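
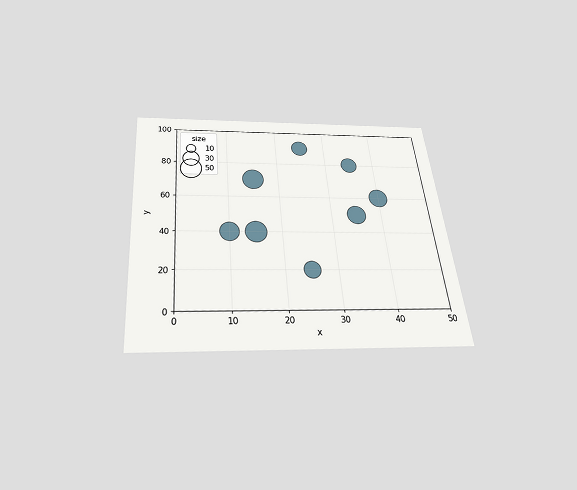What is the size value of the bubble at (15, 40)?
The chart is tilted about 5° counter-clockwise and viewed slightly from below. Matching the bubble at (15, 40) against the size legend gives 50.

50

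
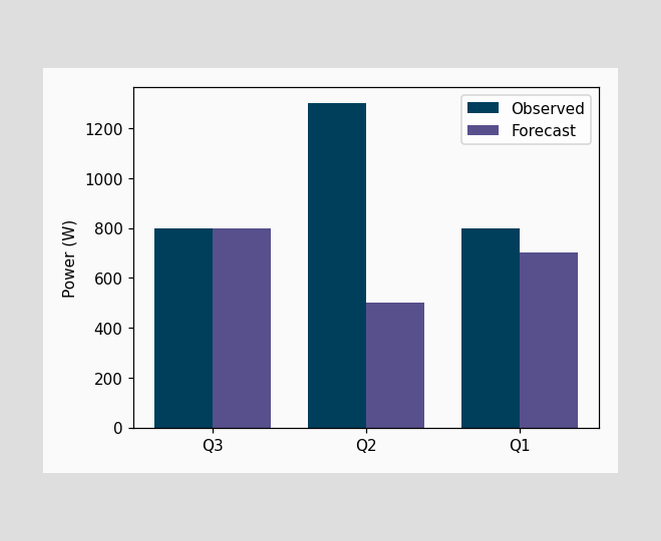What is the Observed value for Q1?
800W

The Observed bar at Q1 reaches 800W on the y-axis.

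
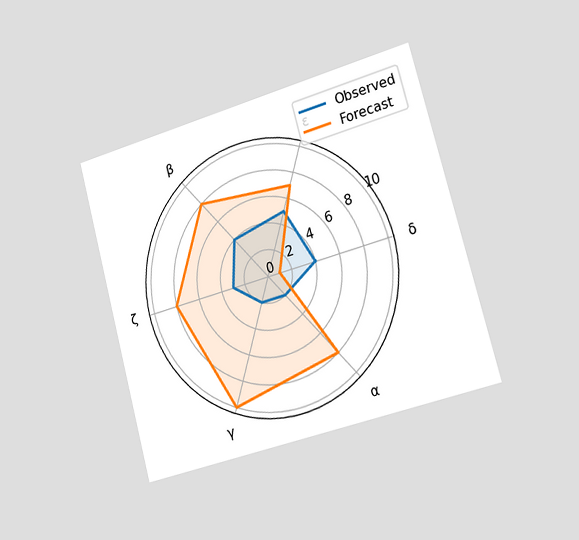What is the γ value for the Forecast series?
10

The chart is tilted about 15° counter-clockwise and viewed slightly from the right. On the γ axis, Forecast reaches 10.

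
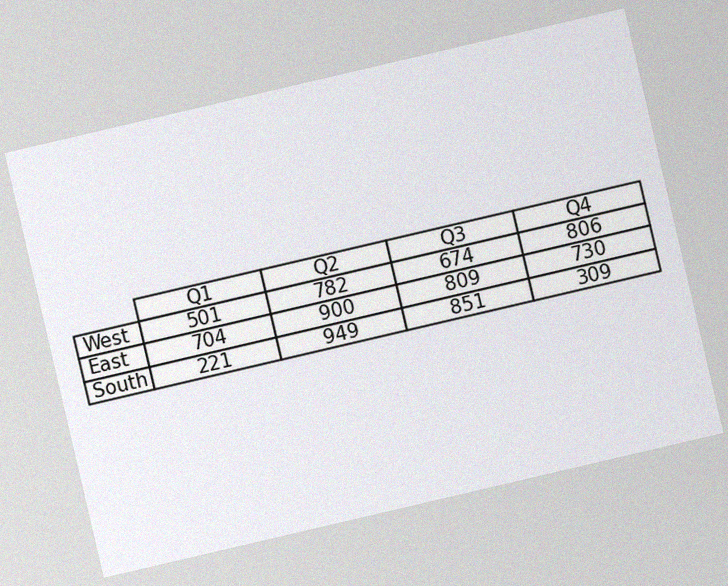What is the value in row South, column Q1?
The chart is tilted about 13° counter-clockwise, with some photo noise. The (South, Q1) cell reads 221.

221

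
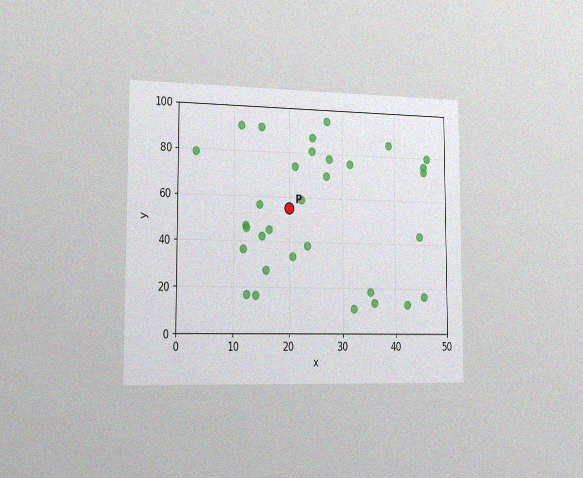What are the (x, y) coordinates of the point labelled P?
The chart is viewed slightly from the left, with some photo noise. Following the gridlines from P to each axis, P sits at (20, 55).

(20, 55)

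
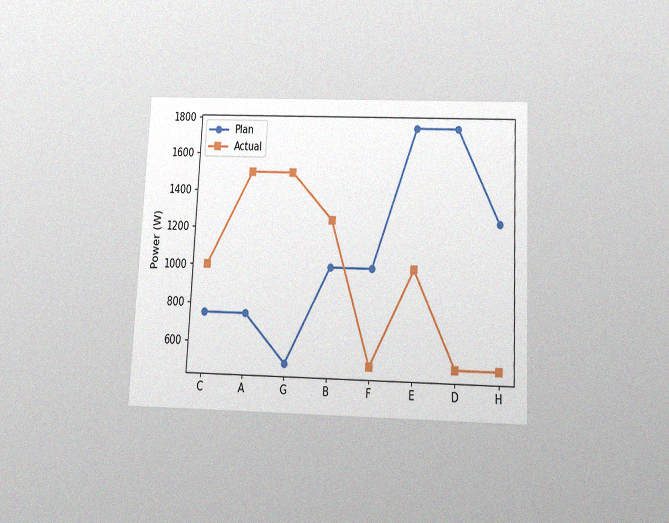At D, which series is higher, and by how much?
Plan, by 1250W

The chart is tilted about 3° clockwise and viewed slightly from below, with some photo noise. At D, Plan sits above the other line by 1250W.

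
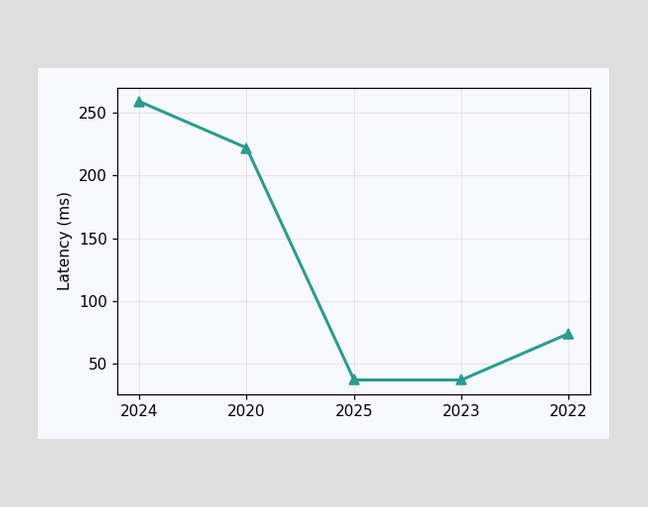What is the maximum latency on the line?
The highest point is at 2024, and reading across to the y-axis gives 259ms.

259ms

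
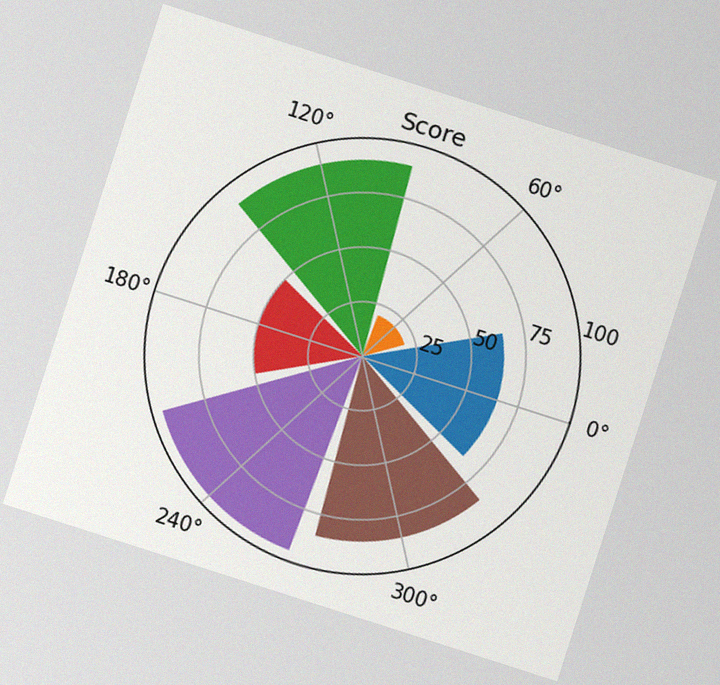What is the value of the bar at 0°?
The chart is tilted about 18° clockwise, with some photo noise. The bar at 0° reaches 65 on the radial axis.

65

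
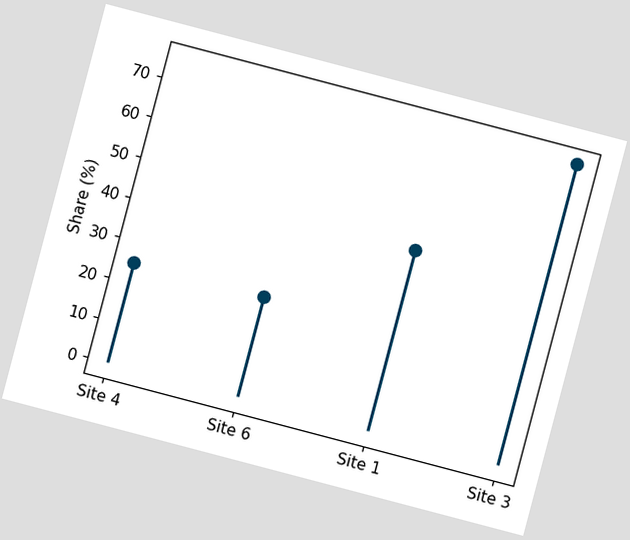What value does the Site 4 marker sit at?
25%

The chart is tilted about 15° clockwise. The Site 4 marker sits at 25%.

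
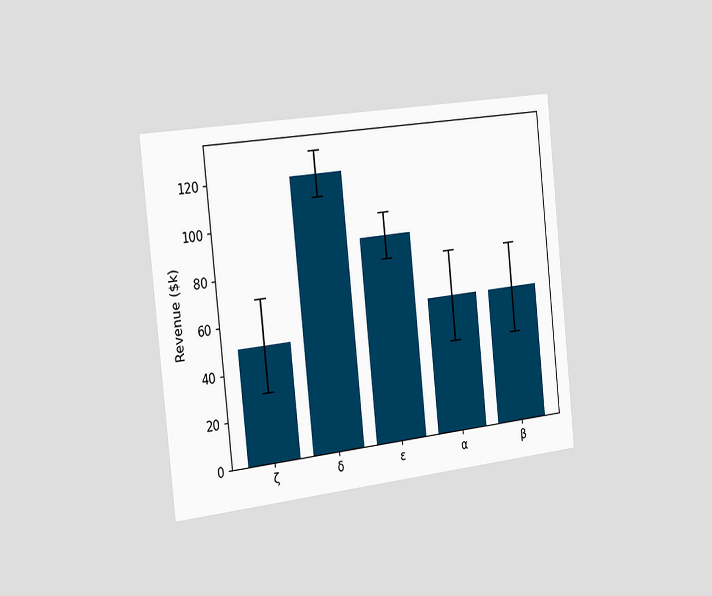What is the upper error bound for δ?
The chart is tilted about 6° counter-clockwise and viewed slightly from the left. The δ bar's upper whisker reaches $130k.

$130k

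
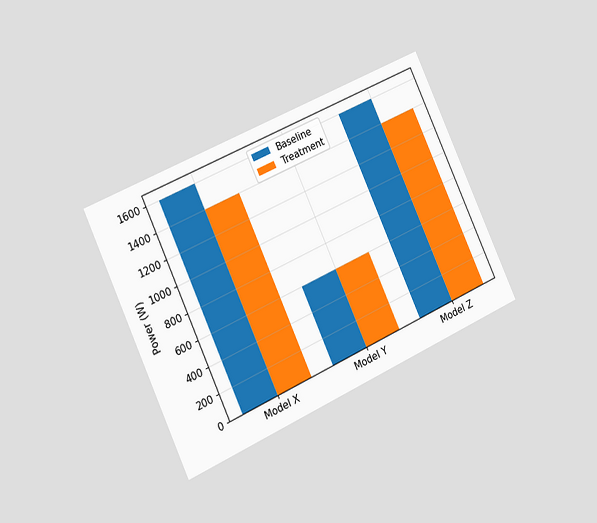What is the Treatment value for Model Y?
The chart is tilted about 25° counter-clockwise and viewed slightly from the left. The Treatment bar at Model Y reaches 600W on the y-axis.

600W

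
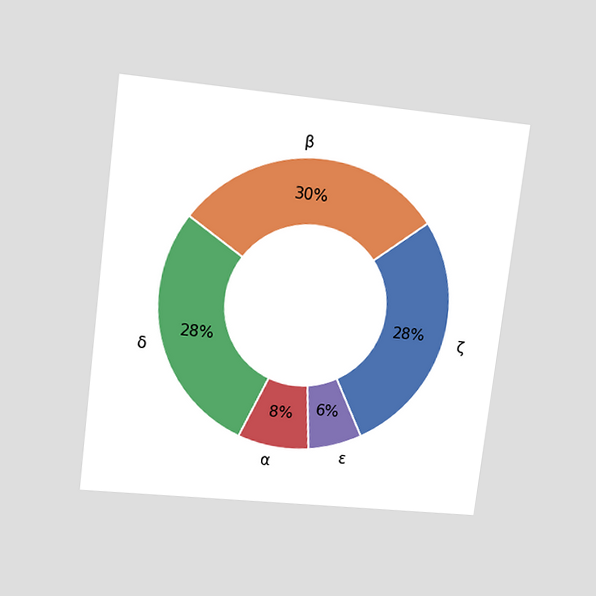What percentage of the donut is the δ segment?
The chart is tilted about 7° clockwise and viewed at a slight angle. The δ segment takes up 28% of the ring.

28%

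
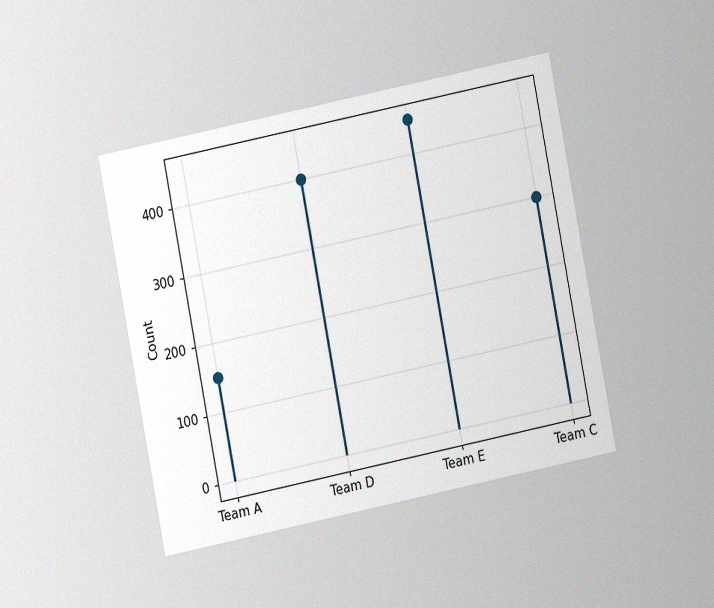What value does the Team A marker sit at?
150

The chart is tilted about 11° counter-clockwise and viewed at a slight angle, with some photo noise. The Team A marker sits at 150.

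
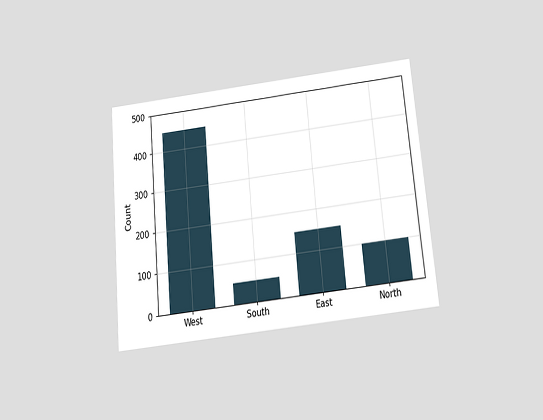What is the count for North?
The chart is tilted about 5° counter-clockwise and viewed slightly from below. Reading along the chart's y-axis, the North bar reaches 100.

100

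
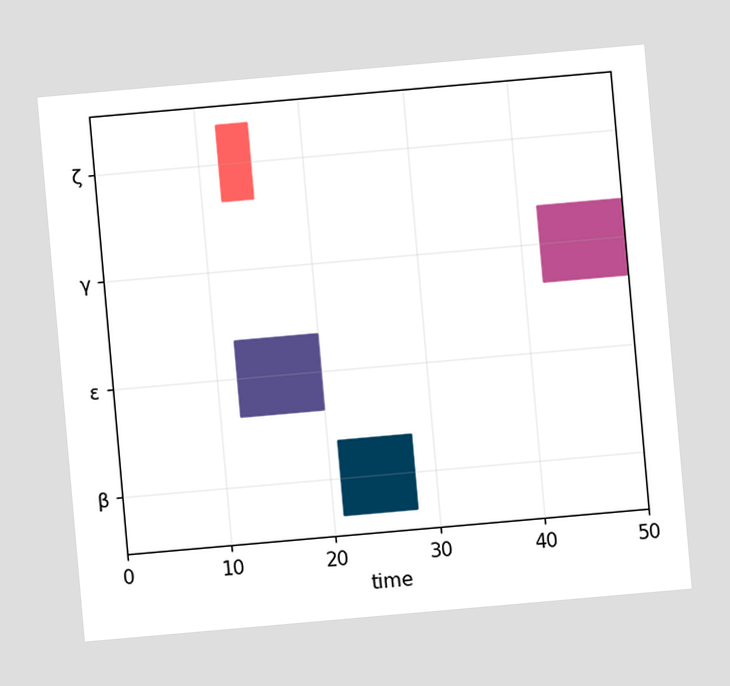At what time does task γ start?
42

The chart is tilted about 5° counter-clockwise. The γ bar begins at t=42.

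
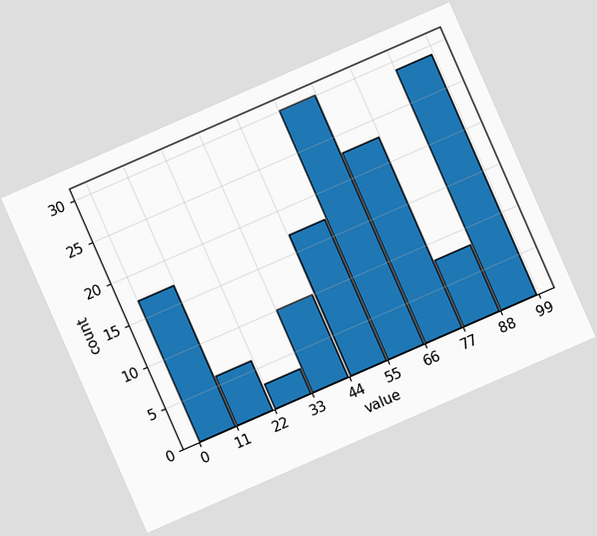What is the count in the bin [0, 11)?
17

The chart is tilted about 24° counter-clockwise. The [0, 11) bin has height 17.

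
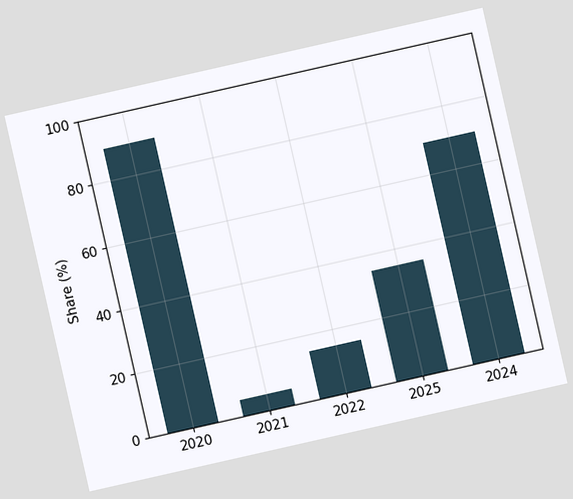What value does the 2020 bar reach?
The chart is tilted about 13° counter-clockwise. Reading along the chart's y-axis, the 2020 bar reaches 90%.

90%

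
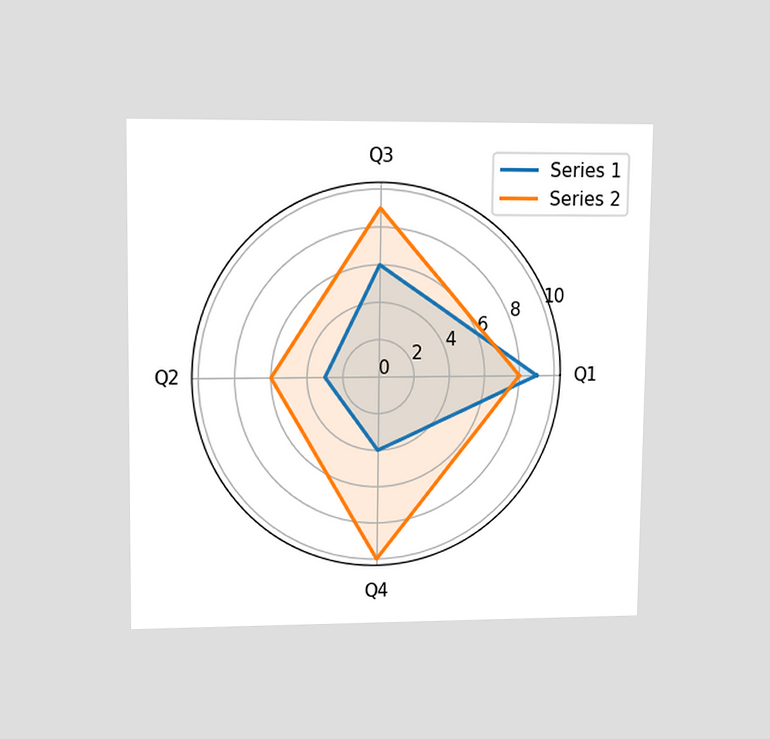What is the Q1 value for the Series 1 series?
9

The chart is viewed at a slight angle. On the Q1 axis, Series 1 reaches 9.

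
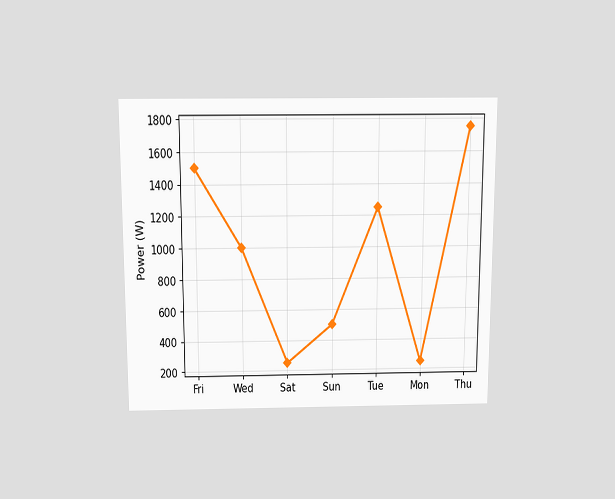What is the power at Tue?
The chart is viewed slightly from above. At Tue, the line is at 1250W.

1250W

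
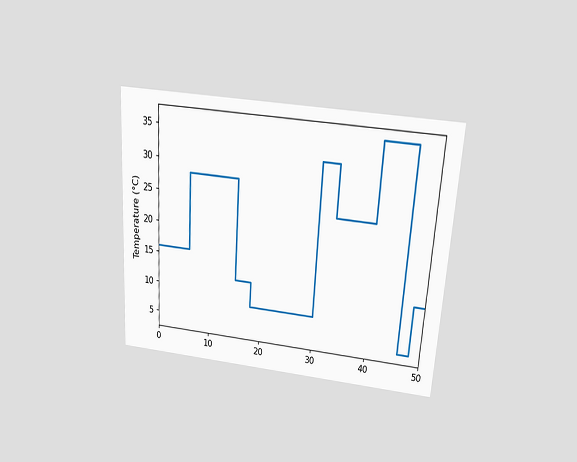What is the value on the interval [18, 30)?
The chart is tilted about 4° clockwise and viewed slightly from above. On [18, 30) the step sits at 8°C.

8°C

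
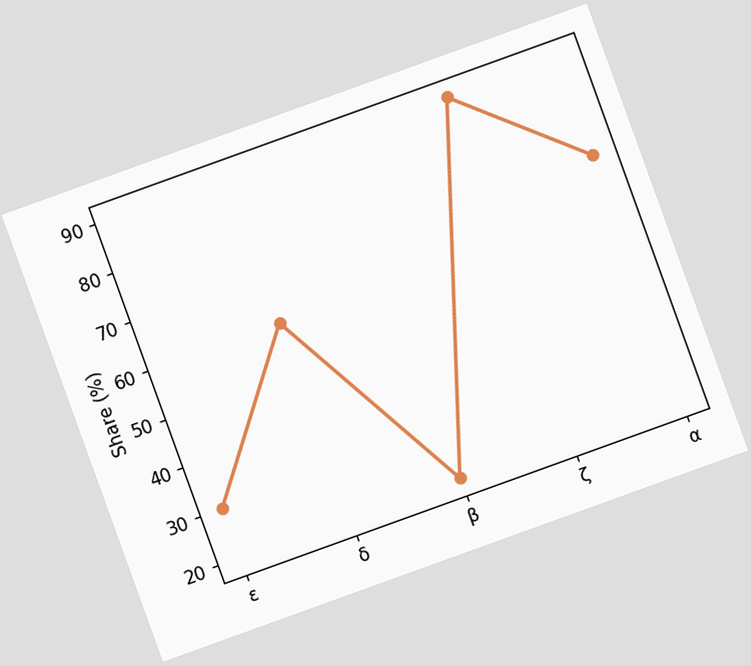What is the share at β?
The chart is tilted about 20° counter-clockwise. At β, the line is at 20%.

20%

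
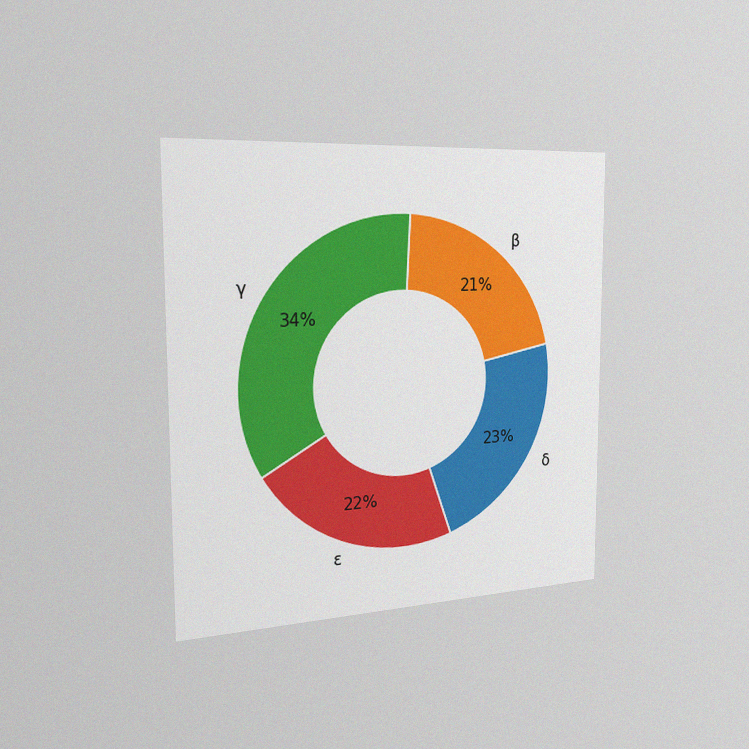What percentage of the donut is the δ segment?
The chart is viewed slightly from the left, with some photo noise. The δ segment takes up 23% of the ring.

23%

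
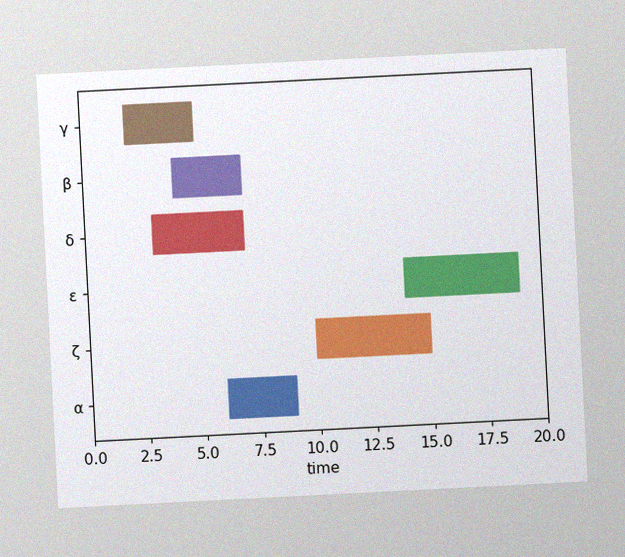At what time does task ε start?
14

The chart is tilted about 3° counter-clockwise, with some photo noise. The ε bar begins at t=14.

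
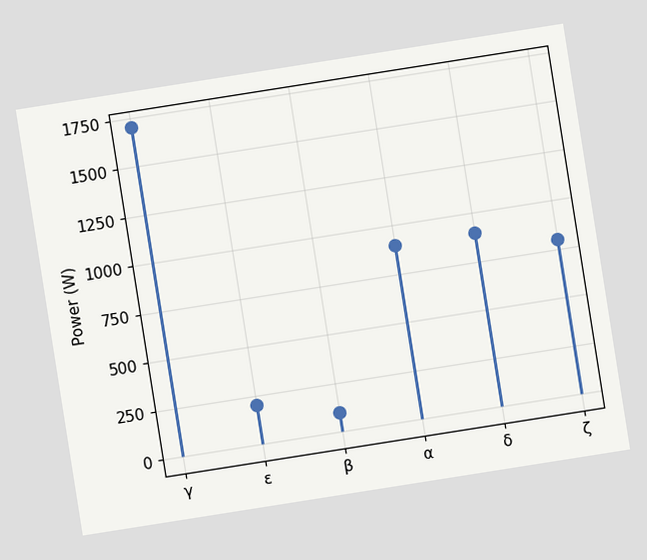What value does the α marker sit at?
900W

The chart is tilted about 9° counter-clockwise. The α marker sits at 900W.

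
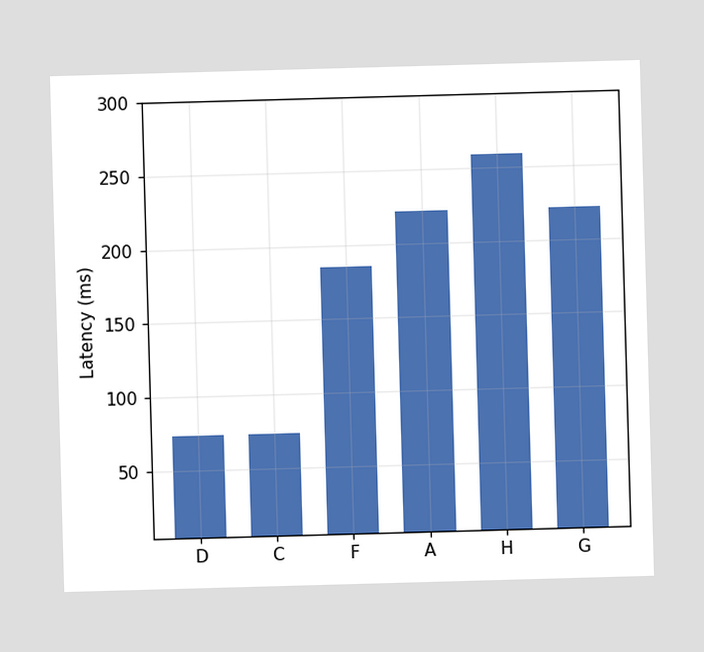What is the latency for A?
222ms

Reading along the chart's y-axis, the A bar reaches 222ms.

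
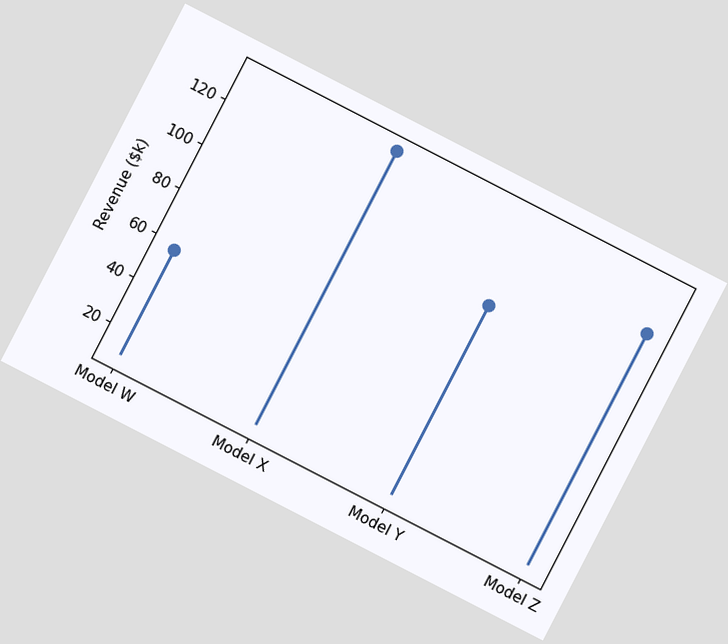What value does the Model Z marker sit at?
$114k

The chart is tilted about 27° clockwise. The Model Z marker sits at $114k.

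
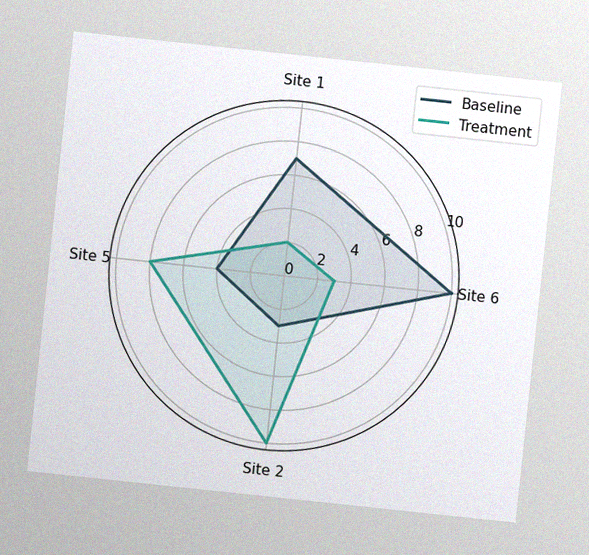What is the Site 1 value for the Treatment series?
2

The chart is tilted about 6° clockwise, with some photo noise. On the Site 1 axis, Treatment reaches 2.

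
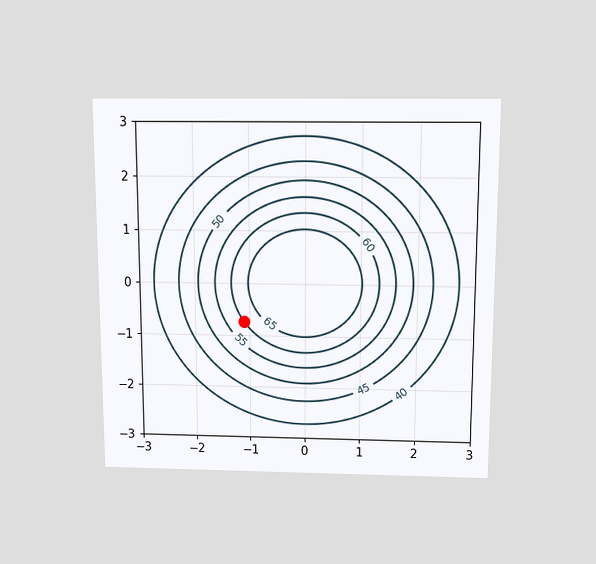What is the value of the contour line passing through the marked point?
The chart is viewed slightly from above. The marked point sits on the contour labelled 60.

60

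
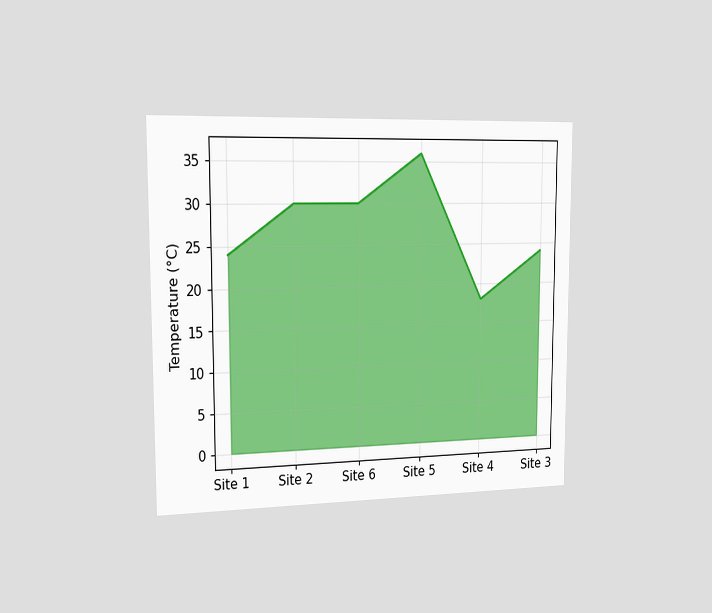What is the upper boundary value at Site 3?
24°C

The chart is viewed slightly from the left. At Site 3 the upper boundary is at 24°C.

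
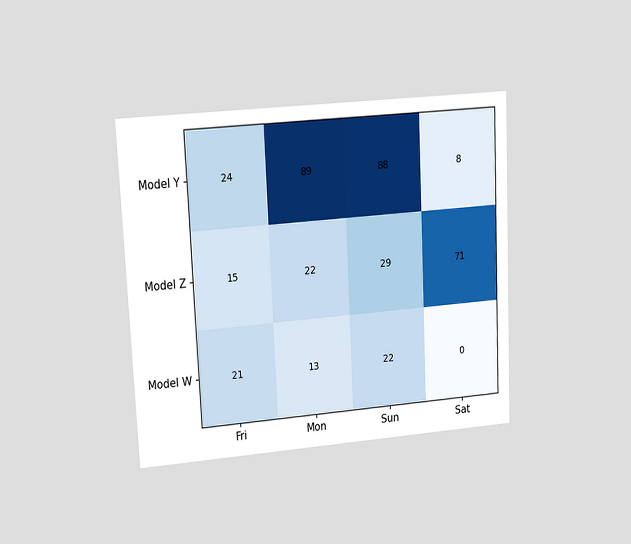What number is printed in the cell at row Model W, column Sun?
22

The chart is tilted about 3° counter-clockwise and viewed at a slight angle. The (Model W, Sun) cell reads 22.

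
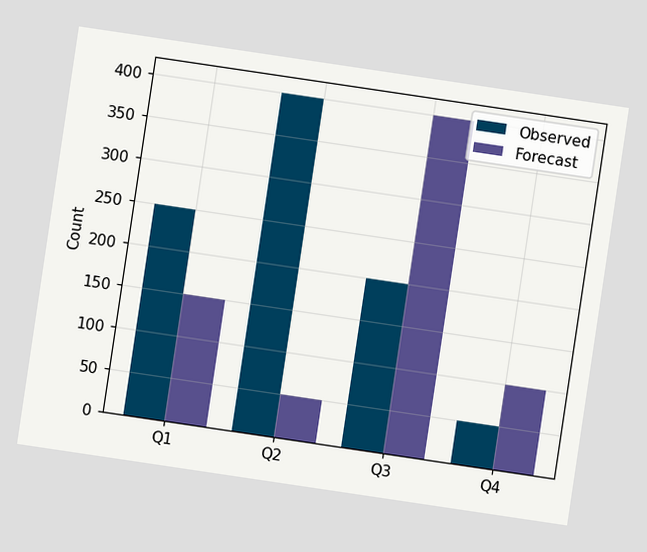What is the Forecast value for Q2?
The chart is tilted about 8° clockwise. The Forecast bar at Q2 reaches 50 on the y-axis.

50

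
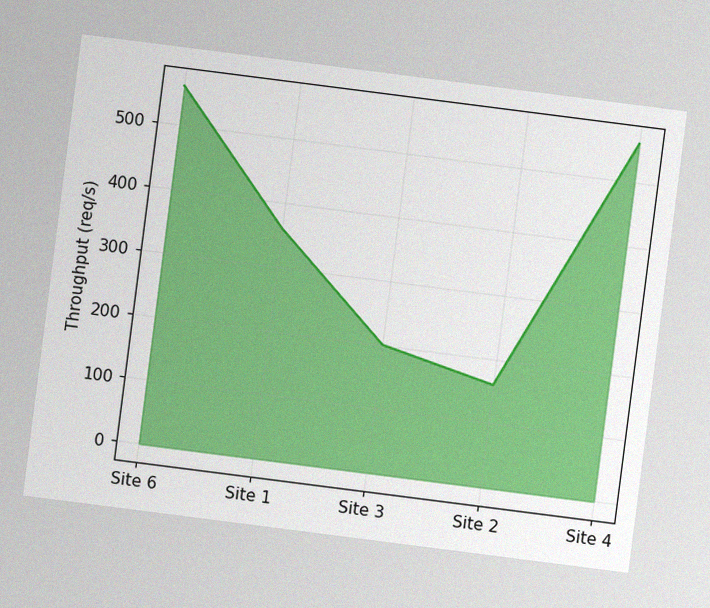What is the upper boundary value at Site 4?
The chart is tilted about 7° clockwise, with some photo noise. At Site 4 the upper boundary is at 560req/s.

560req/s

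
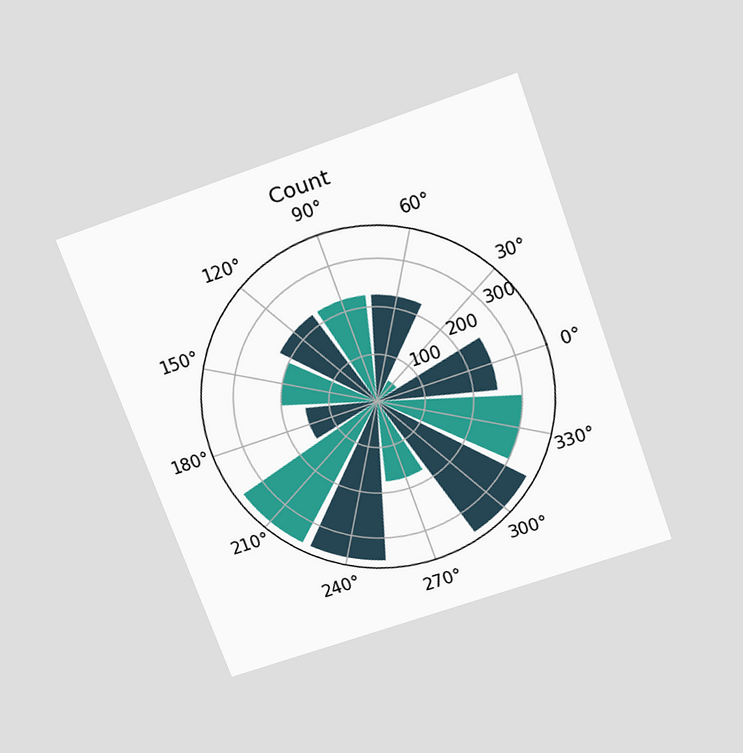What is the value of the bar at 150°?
200

The chart is tilted about 20° counter-clockwise and viewed slightly from above. The bar at 150° reaches 200 on the radial axis.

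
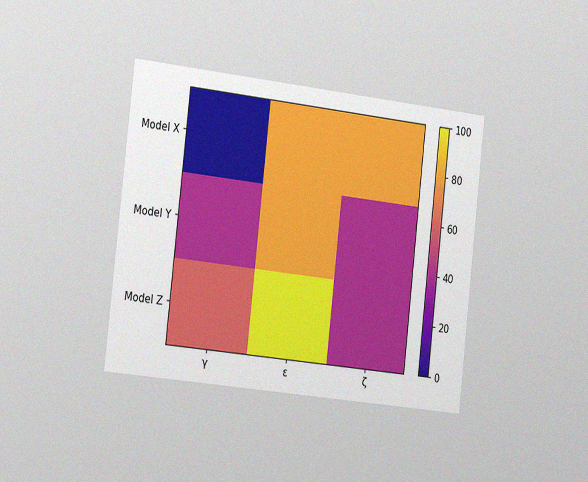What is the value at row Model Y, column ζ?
40

The chart is tilted about 6° clockwise and viewed slightly from the left, with some photo noise. Matching cell (Model Y, ζ) against the colorbar gives 40.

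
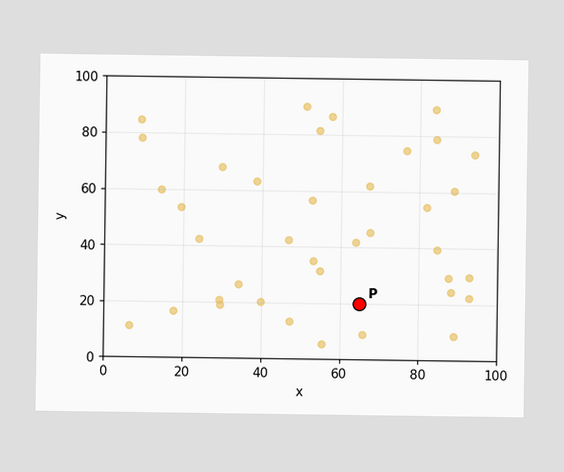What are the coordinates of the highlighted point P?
(65, 20)

Following the gridlines from P to each axis, P sits at (65, 20).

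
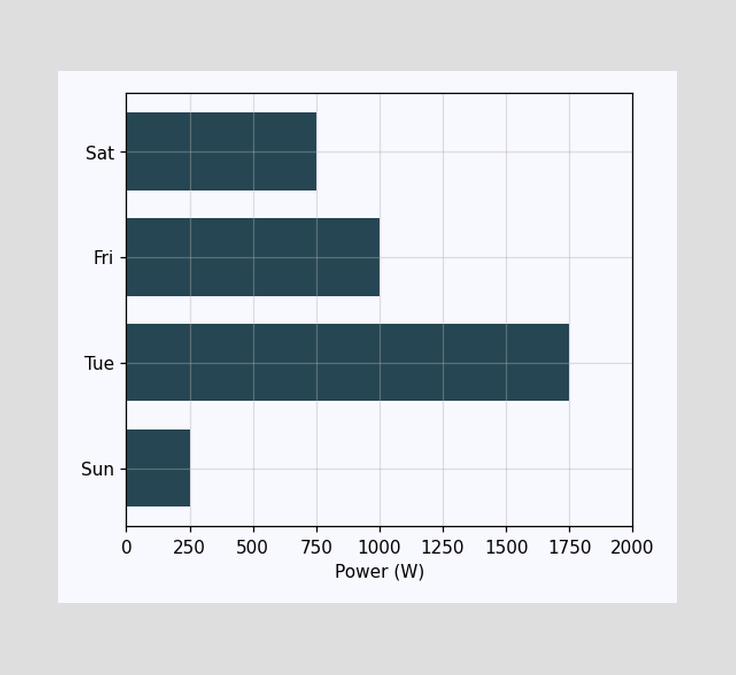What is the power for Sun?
Reading along the chart's x-axis, the Sun bar reaches 250W.

250W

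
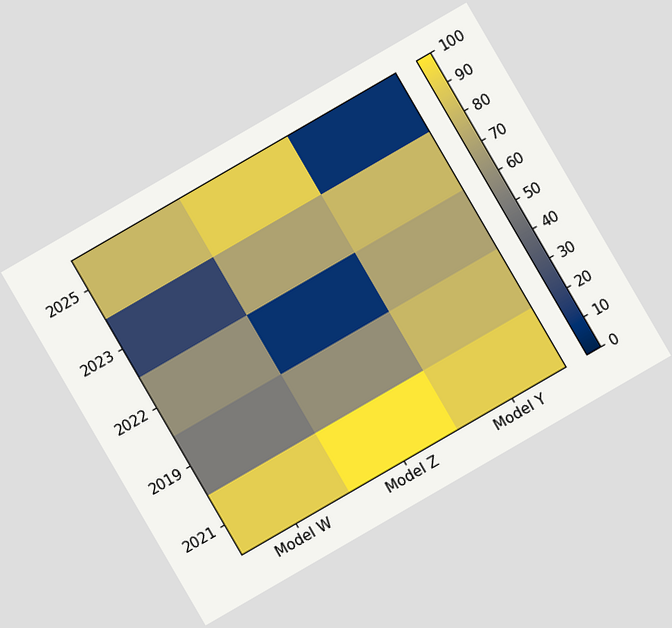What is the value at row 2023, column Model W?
20

The chart is tilted about 30° counter-clockwise. Matching cell (2023, Model W) against the colorbar gives 20.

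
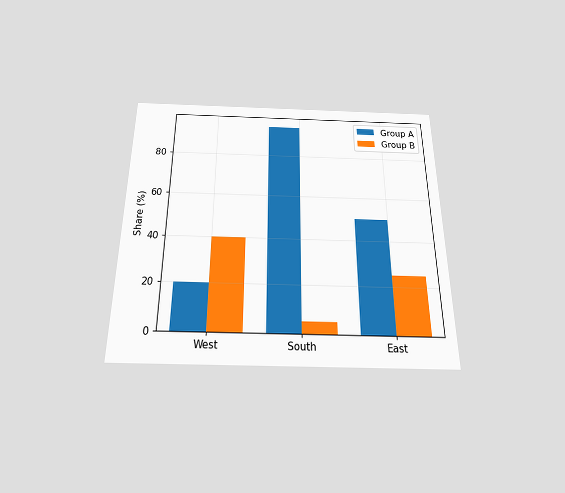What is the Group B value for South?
The chart is viewed slightly from below. The Group B bar at South reaches 5% on the y-axis.

5%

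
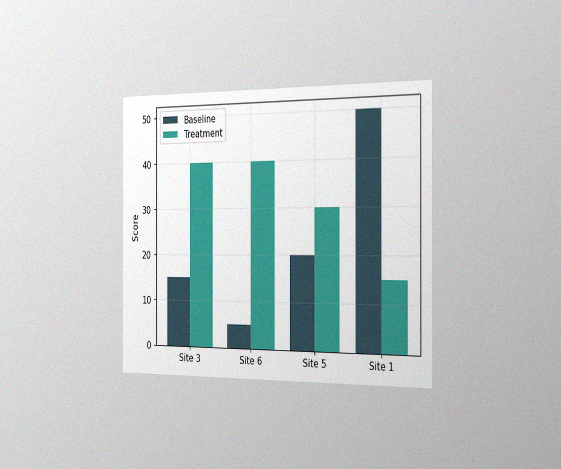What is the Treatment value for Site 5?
The chart is viewed slightly from the right, with some photo noise. The Treatment bar at Site 5 reaches 30 on the y-axis.

30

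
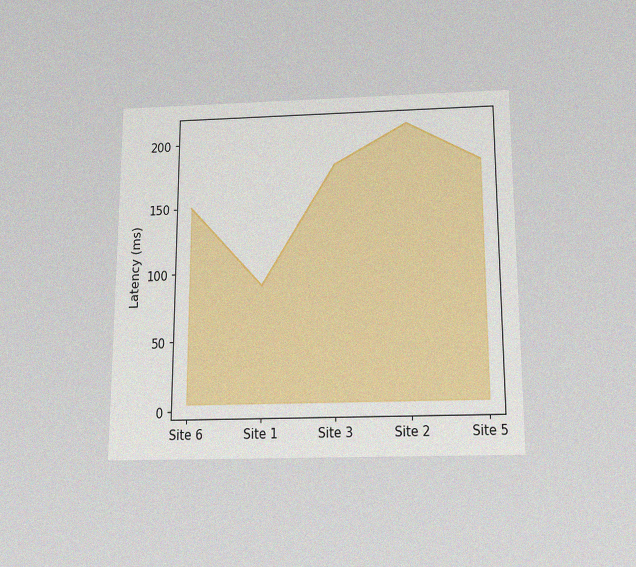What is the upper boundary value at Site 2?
210ms

The chart is viewed slightly from below, with some photo noise. At Site 2 the upper boundary is at 210ms.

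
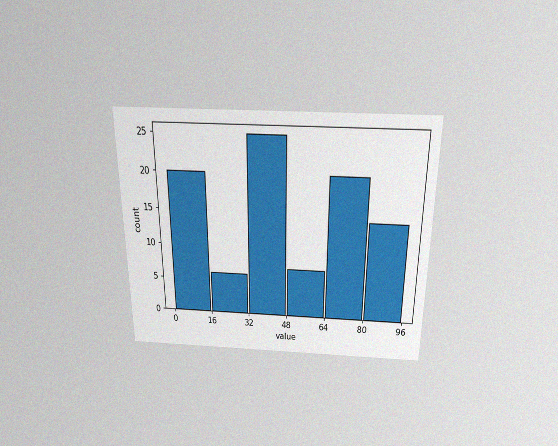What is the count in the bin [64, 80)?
The chart is viewed slightly from above, with some photo noise. The [64, 80) bin has height 20.

20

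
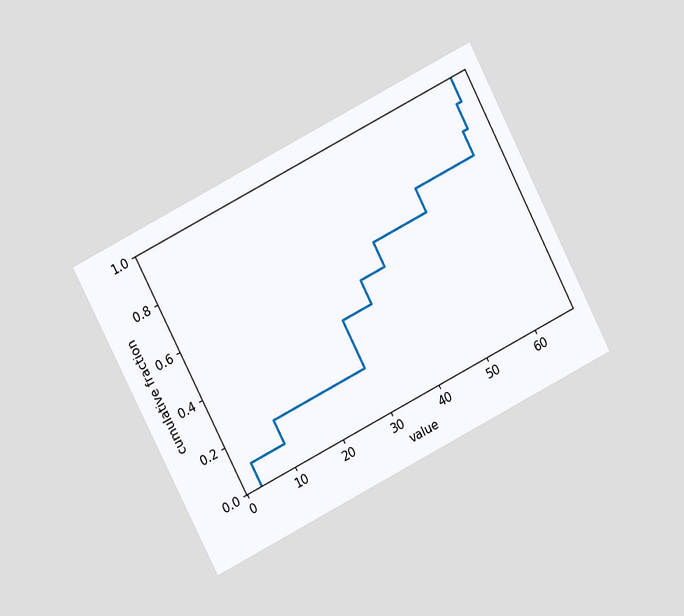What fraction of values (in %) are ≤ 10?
The chart is tilted about 27° counter-clockwise and viewed at a slight angle. At x=10 the ECDF step is at 20%.

20%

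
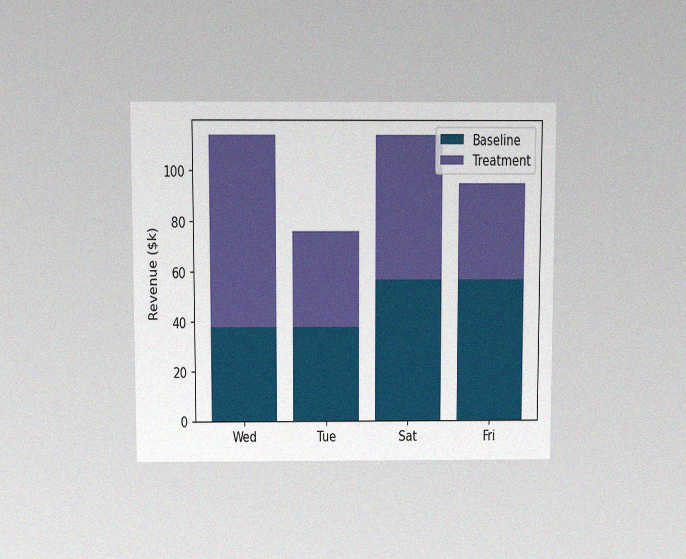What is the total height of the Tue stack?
The chart is viewed slightly from above, with some photo noise. The Tue stack's top reaches $76k on the y-axis.

$76k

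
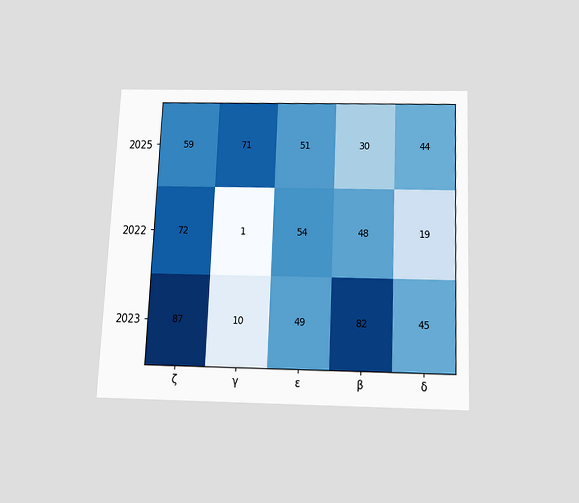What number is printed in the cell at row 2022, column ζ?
72

The chart is tilted about 2° clockwise and viewed slightly from below. The (2022, ζ) cell reads 72.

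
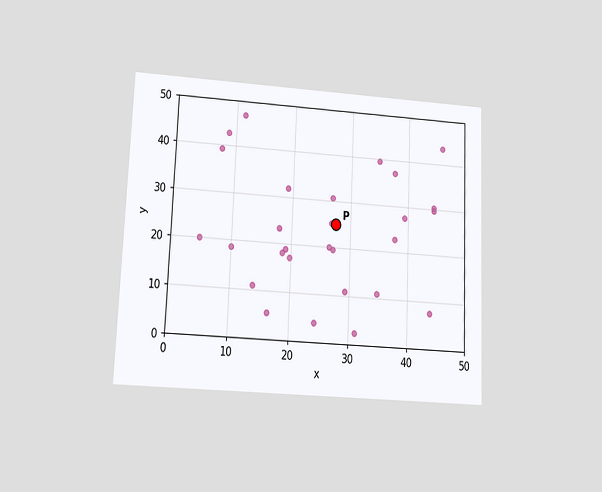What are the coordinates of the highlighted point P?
The chart is tilted about 2° clockwise and viewed at a slight angle. Following the gridlines from P to each axis, P sits at (27.5, 25).

(27.5, 25)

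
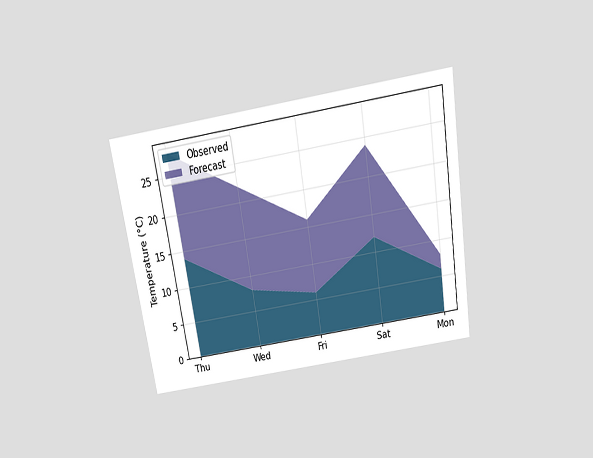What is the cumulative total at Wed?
The chart is tilted about 9° counter-clockwise and viewed slightly from above. The stacked total at Wed reaches 22°C.

22°C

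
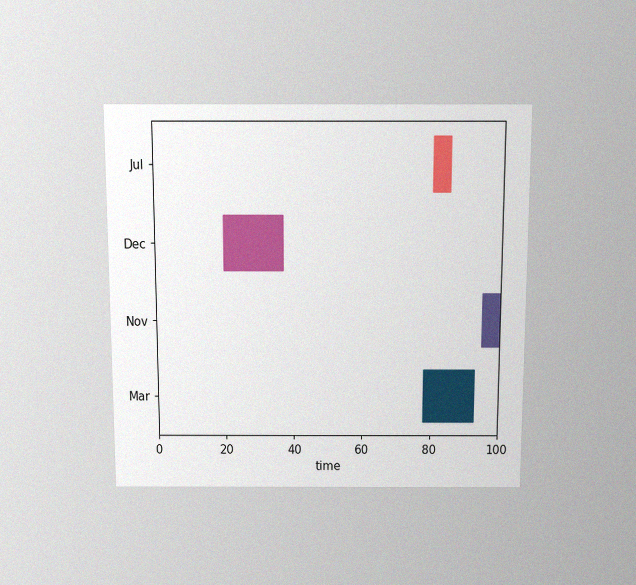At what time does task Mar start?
78

The chart is viewed slightly from above, with some photo noise. The Mar bar begins at t=78.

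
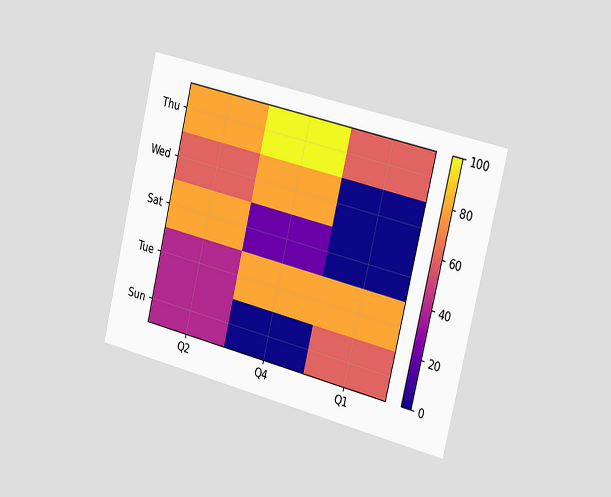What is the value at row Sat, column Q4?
The chart is tilted about 14° clockwise and viewed slightly from the right. Matching cell (Sat, Q4) against the colorbar gives 20.

20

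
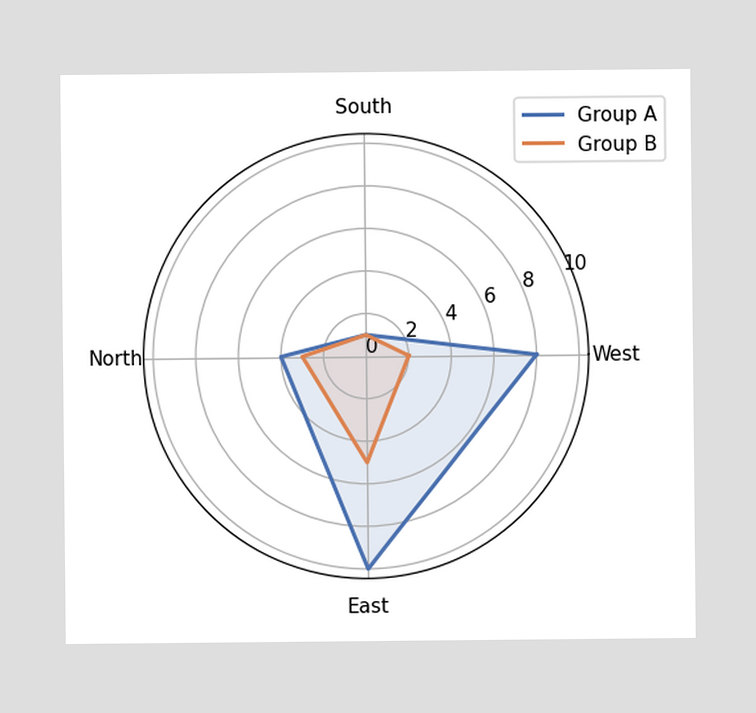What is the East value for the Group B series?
5

On the East axis, Group B reaches 5.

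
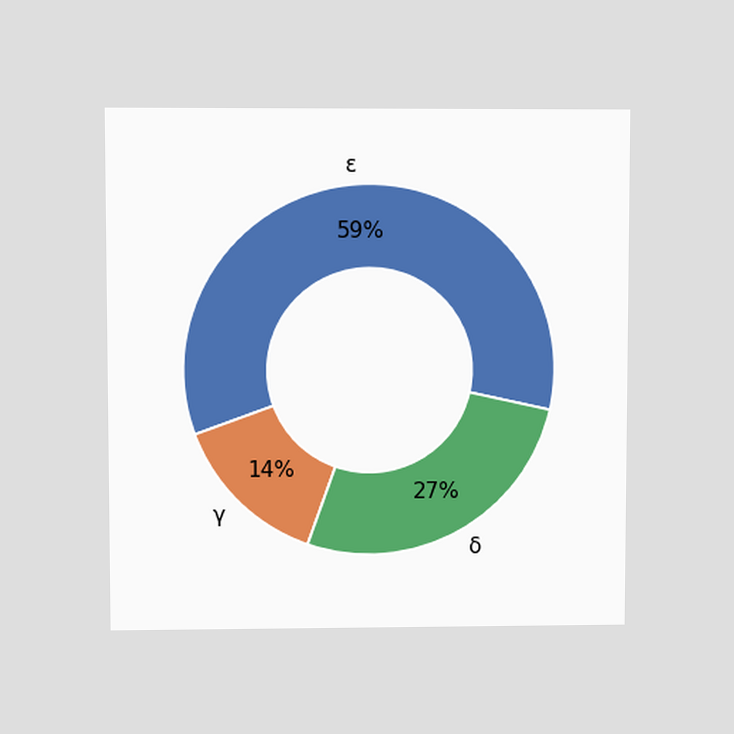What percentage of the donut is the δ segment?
27%

The chart is viewed at a slight angle. The δ segment takes up 27% of the ring.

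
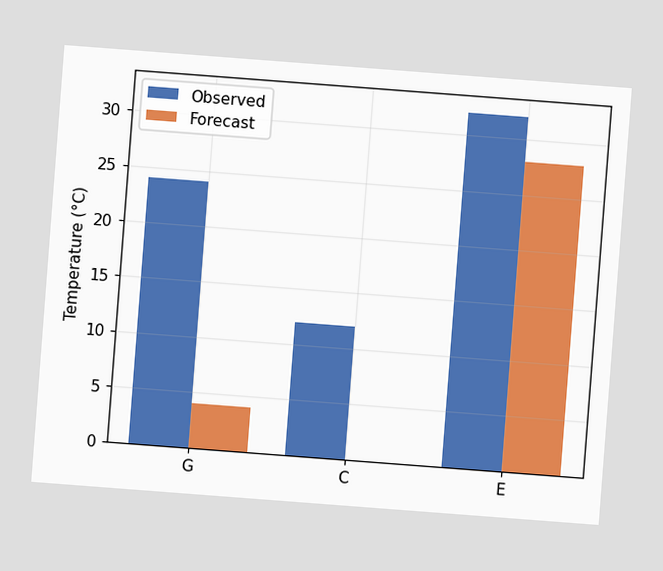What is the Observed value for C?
12°C

The chart is tilted about 4° clockwise. The Observed bar at C reaches 12°C on the y-axis.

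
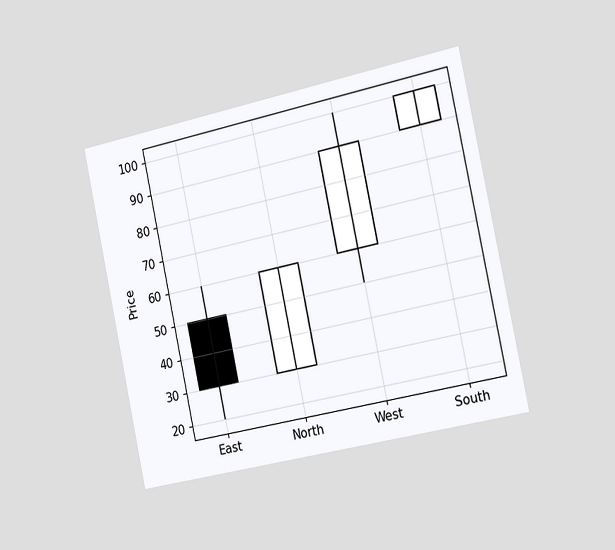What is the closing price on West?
90

The chart is tilted about 12° counter-clockwise and viewed slightly from the right. The West candle closes at 90.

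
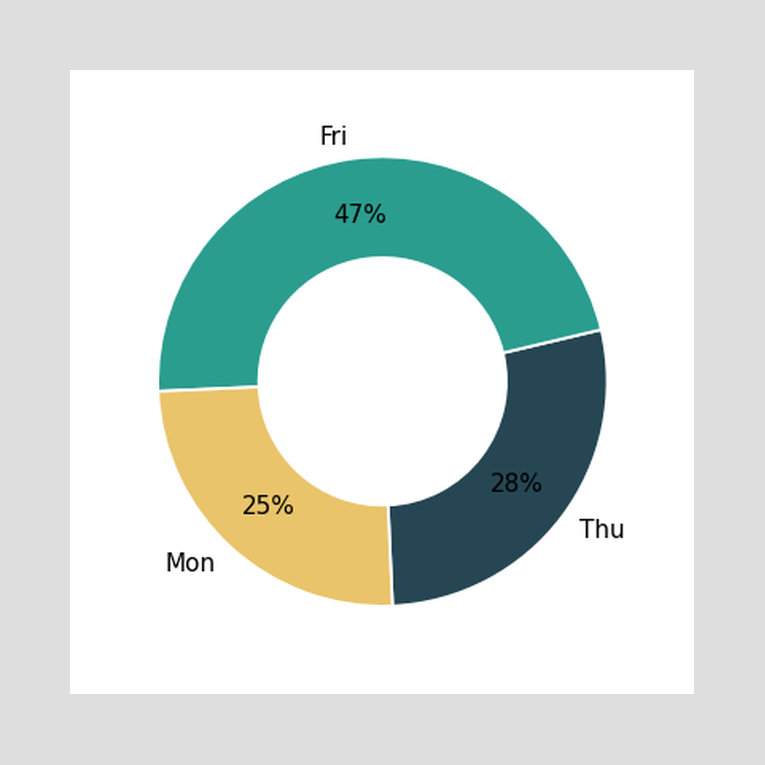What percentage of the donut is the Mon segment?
The Mon segment takes up 25% of the ring.

25%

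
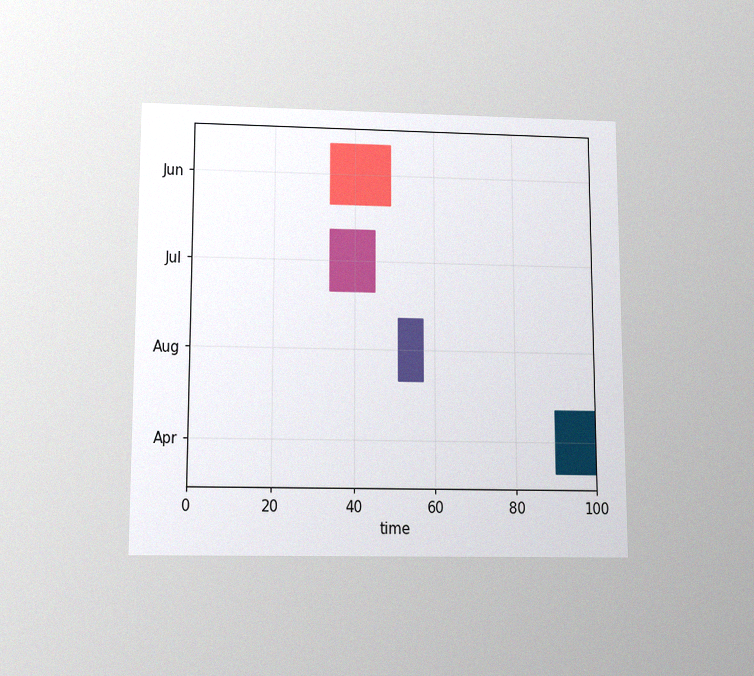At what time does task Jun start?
34

The chart is viewed slightly from below, with some photo noise. The Jun bar begins at t=34.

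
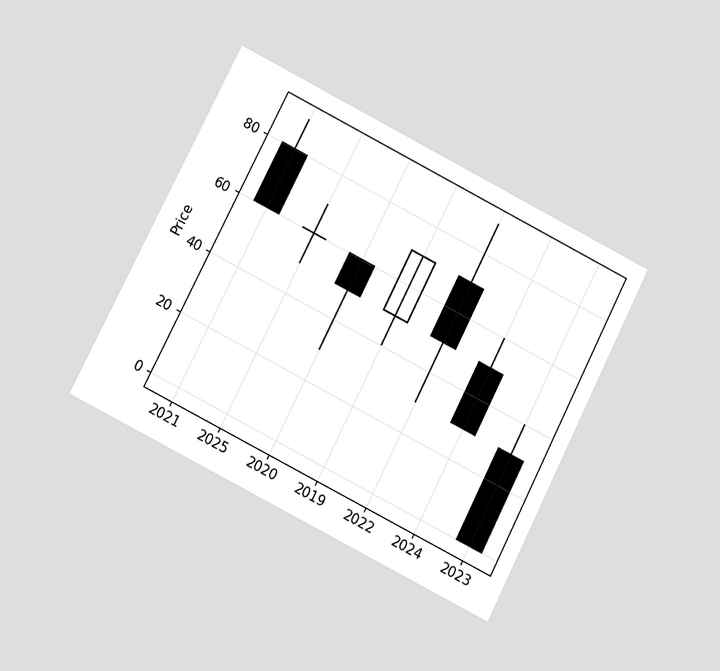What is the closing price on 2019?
The chart is tilted about 27° clockwise and viewed at a slight angle. The 2019 candle closes at 70.

70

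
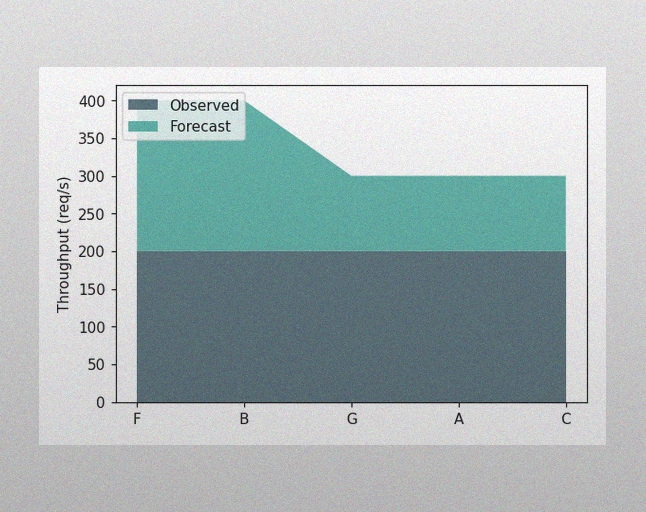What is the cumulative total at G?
The image has some photo noise and uneven lighting. The stacked total at G reaches 300req/s.

300req/s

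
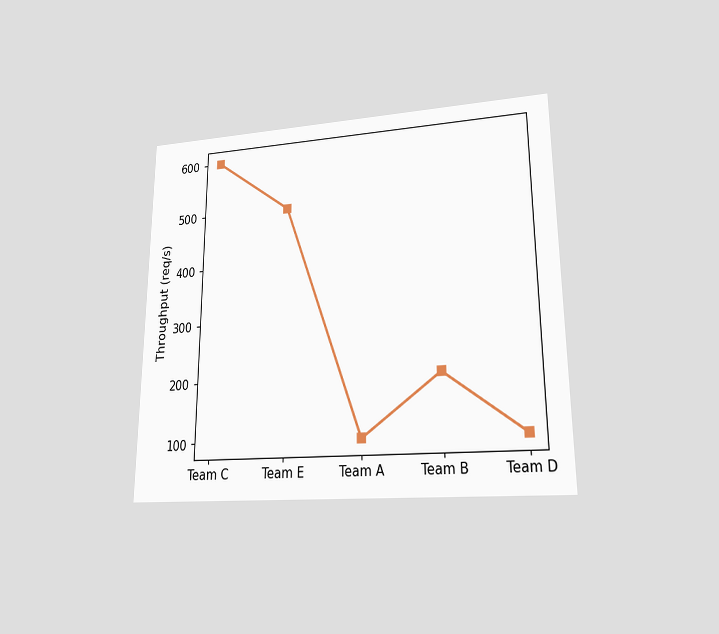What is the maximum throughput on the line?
The chart is viewed at a slight angle. The highest point is at Team C, and reading across to the y-axis gives 600req/s.

600req/s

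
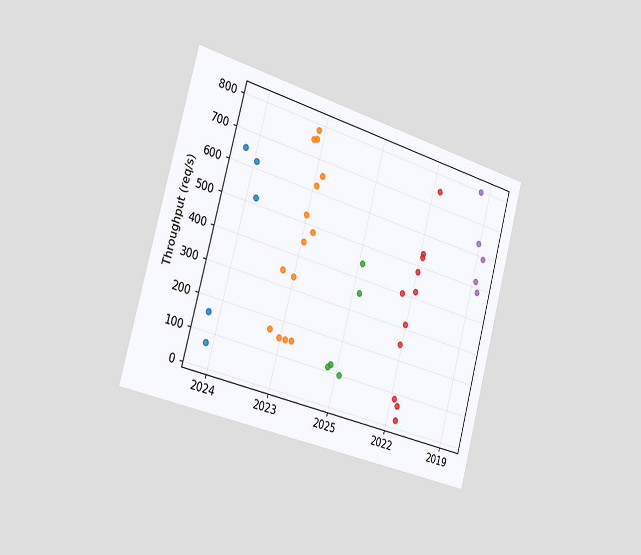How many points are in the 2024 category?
5

The chart is tilted about 15° clockwise and viewed slightly from the left. Counting the markers in the 2024 column gives 5.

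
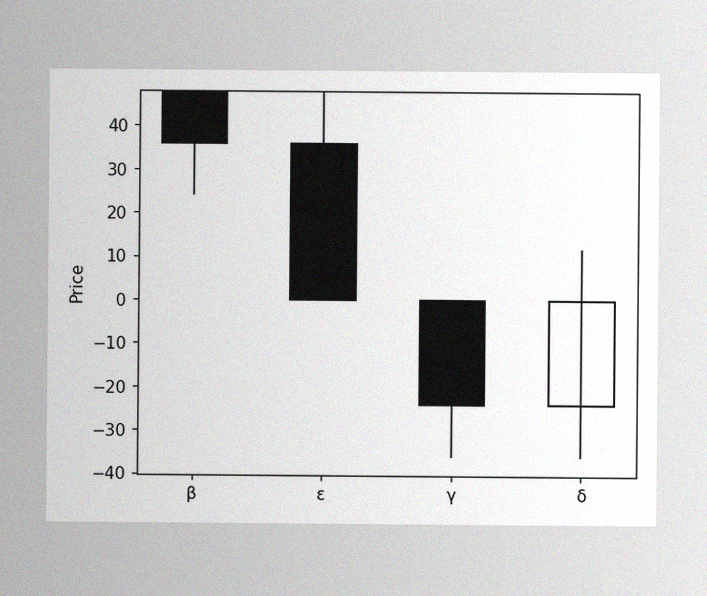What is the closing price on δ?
The image has some photo noise and uneven lighting. The δ candle closes at 0.

0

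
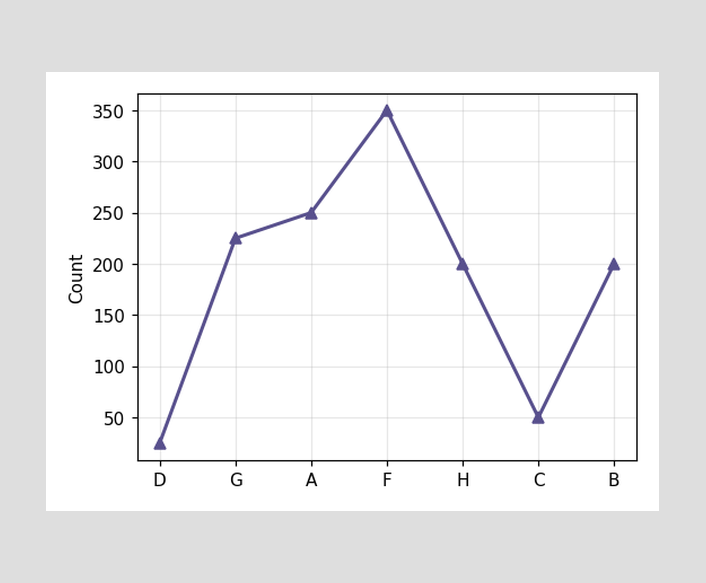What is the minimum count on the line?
The lowest point is at D, and reading across to the y-axis gives 25.

25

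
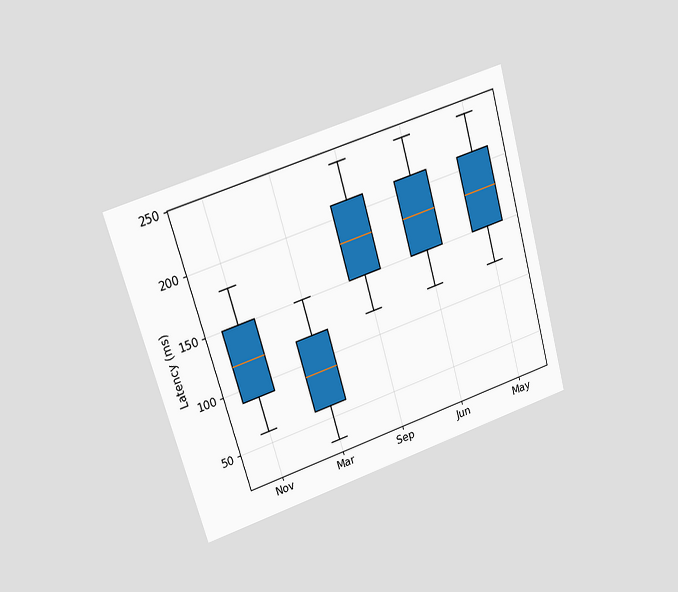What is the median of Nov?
120ms

The chart is tilted about 16° counter-clockwise and viewed at a slight angle. The median line in the Nov box sits at 120ms.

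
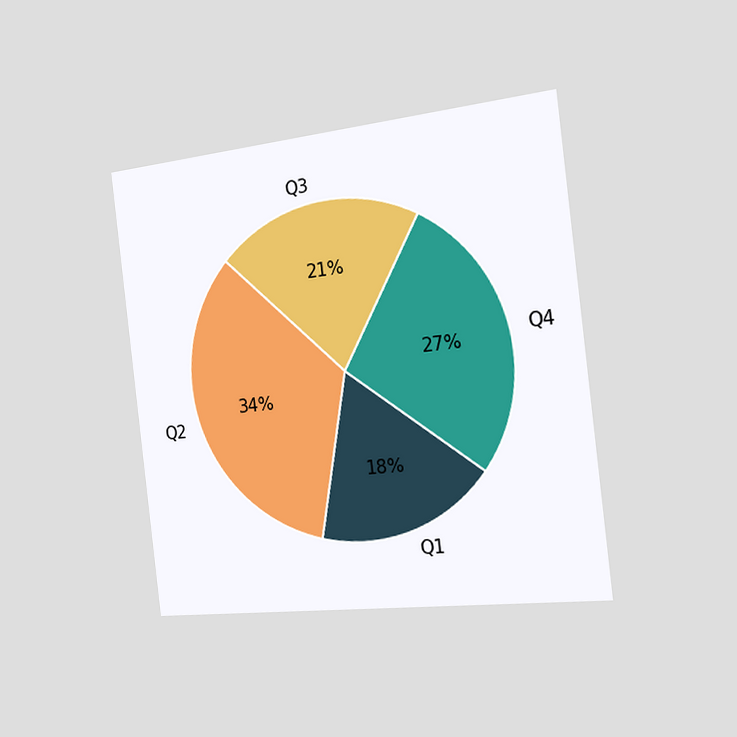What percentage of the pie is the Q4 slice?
27%

The chart is tilted about 7° counter-clockwise and viewed slightly from the right. The Q4 slice takes up 27% of the pie.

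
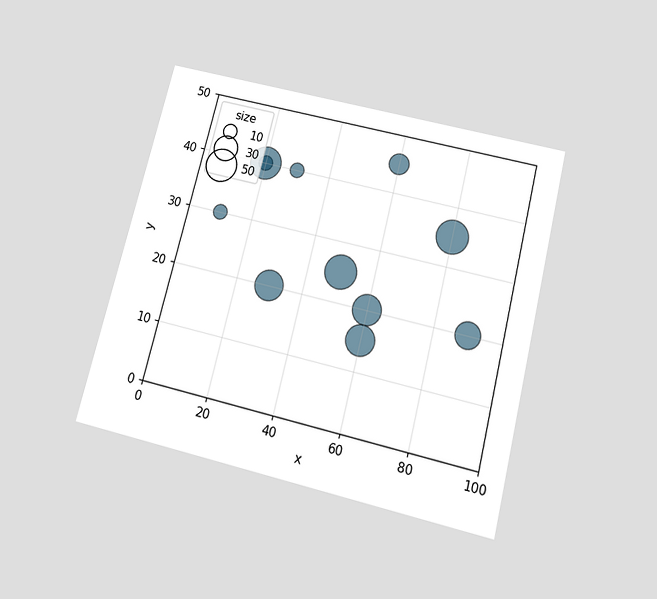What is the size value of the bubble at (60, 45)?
The chart is tilted about 14° clockwise and viewed slightly from below. Matching the bubble at (60, 45) against the size legend gives 20.

20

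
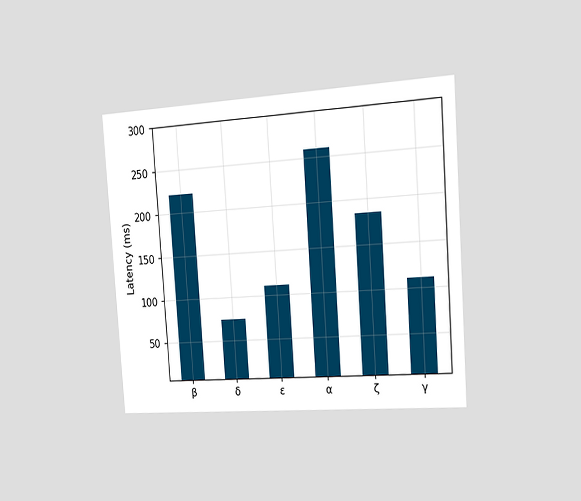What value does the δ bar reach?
The chart is tilted about 4° counter-clockwise and viewed slightly from the right. Reading along the chart's y-axis, the δ bar reaches 74ms.

74ms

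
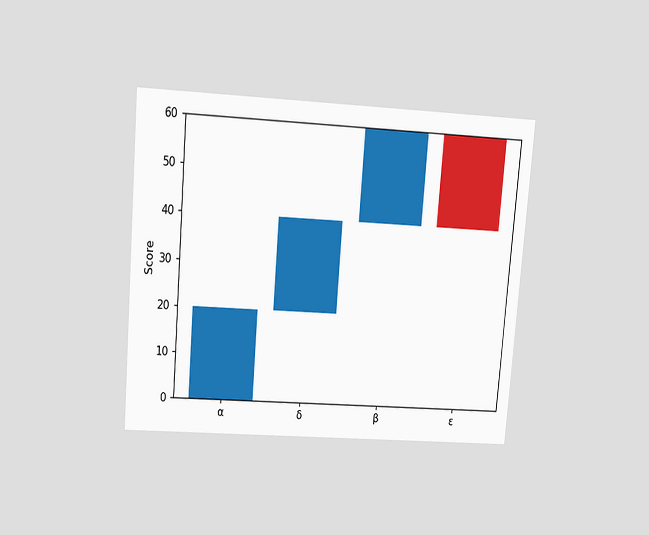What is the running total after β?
60

The chart is tilted about 5° clockwise and viewed slightly from above. After β the running total reaches 60.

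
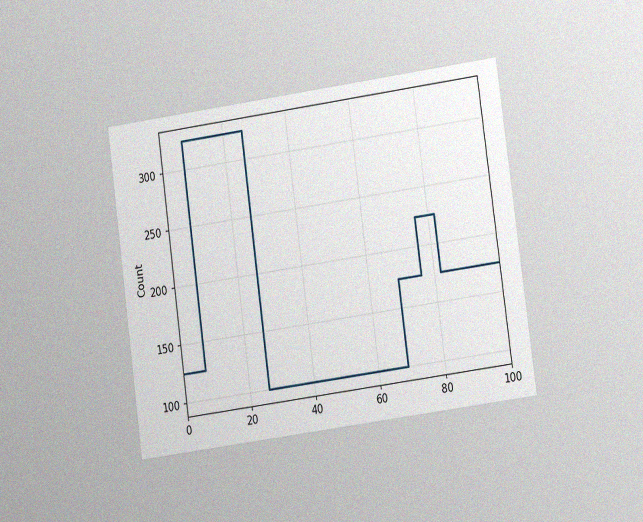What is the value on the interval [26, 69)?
The chart is tilted about 8° counter-clockwise and viewed at a slight angle, with some photo noise. On [26, 69) the step sits at 100.

100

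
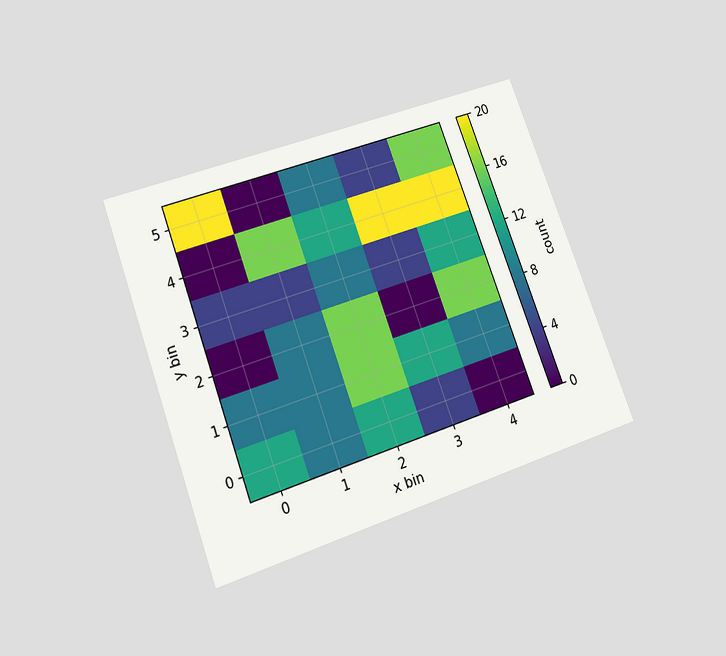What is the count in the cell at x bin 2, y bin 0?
The chart is tilted about 20° counter-clockwise and viewed slightly from below. Matching the cell (2, 0) against the colorbar gives 12.

12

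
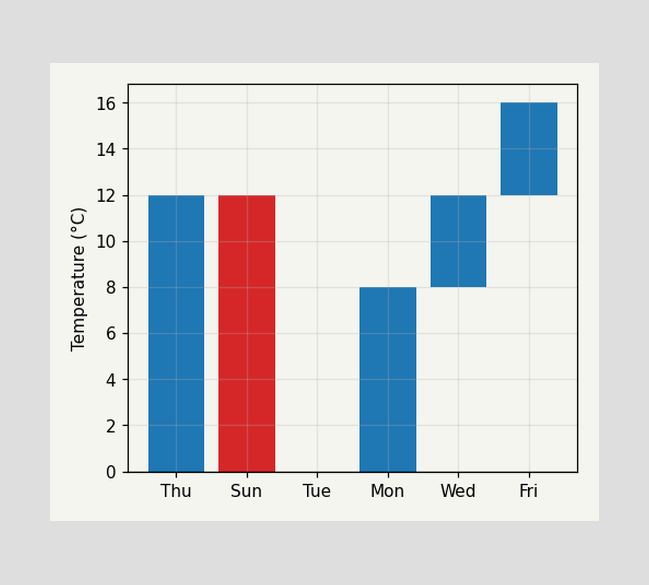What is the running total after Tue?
0°C

After Tue the running total reaches 0°C.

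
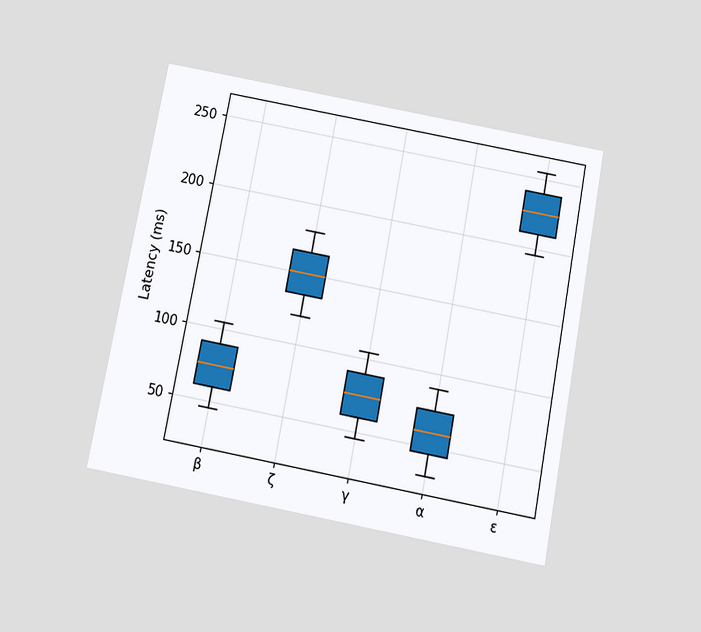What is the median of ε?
225ms

The chart is tilted about 11° clockwise and viewed slightly from below. The median line in the ε box sits at 225ms.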